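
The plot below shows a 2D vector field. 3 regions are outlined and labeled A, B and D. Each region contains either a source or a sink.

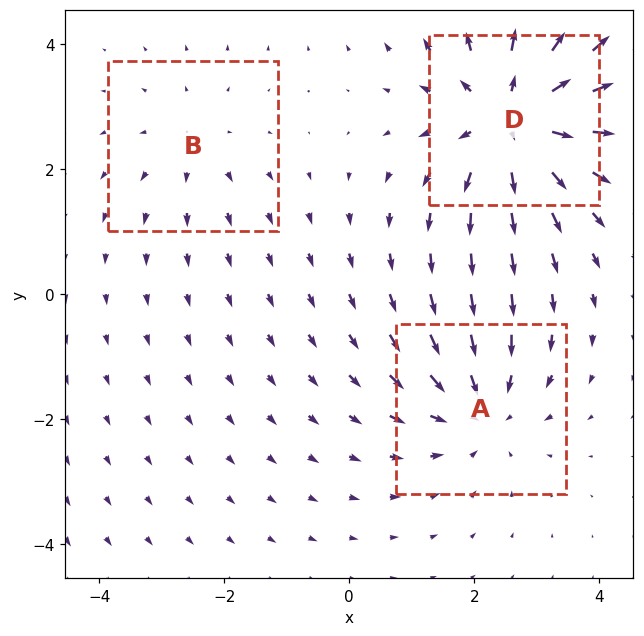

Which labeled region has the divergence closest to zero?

B

Divergence at each region's feature centre — A: about -3, B: about +2, D: about +5. Region B is closest to zero.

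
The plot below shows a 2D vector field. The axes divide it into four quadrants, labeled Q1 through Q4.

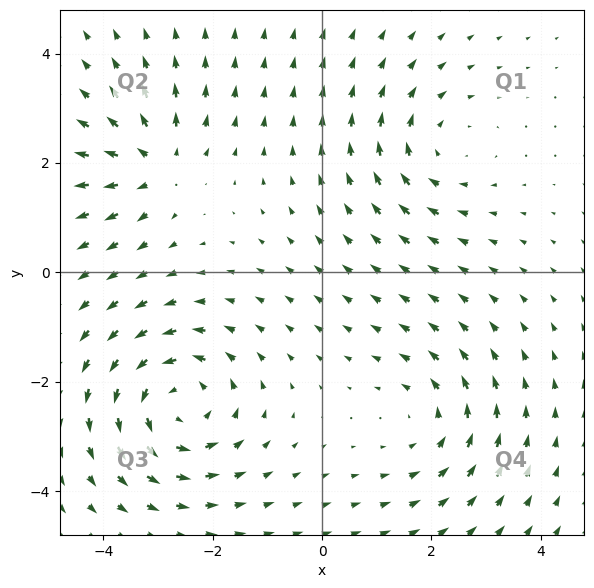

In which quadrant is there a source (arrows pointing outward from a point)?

Q2

The source sits at approximately (-3.0, 2.0), which lies in quadrant Q2. The divergence there is about +4, positive as expected for a source.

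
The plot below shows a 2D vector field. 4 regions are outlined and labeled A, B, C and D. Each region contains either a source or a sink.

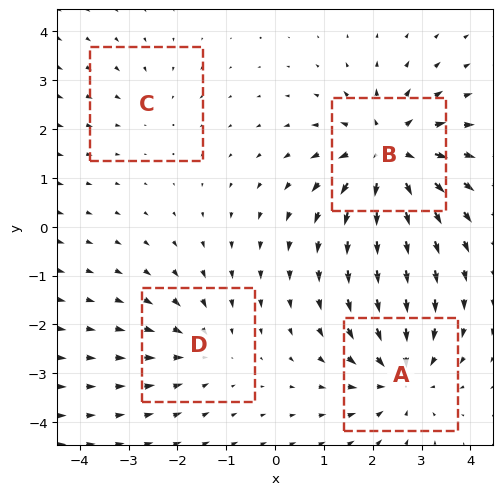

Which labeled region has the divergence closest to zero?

C

Divergence at each region's feature centre — A: about -5, B: about +7, C: about -2, D: about -3. Region C is closest to zero.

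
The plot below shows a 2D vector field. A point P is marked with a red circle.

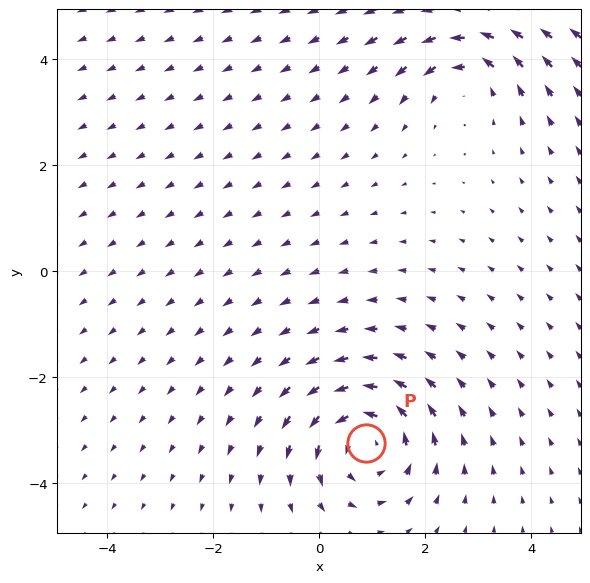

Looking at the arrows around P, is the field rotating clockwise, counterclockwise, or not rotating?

Near P at (0.9, -3.2) the arrows circulate counterclockwise. The curl (z-component) there is about +4; positive curl means counterclockwise rotation.

counterclockwise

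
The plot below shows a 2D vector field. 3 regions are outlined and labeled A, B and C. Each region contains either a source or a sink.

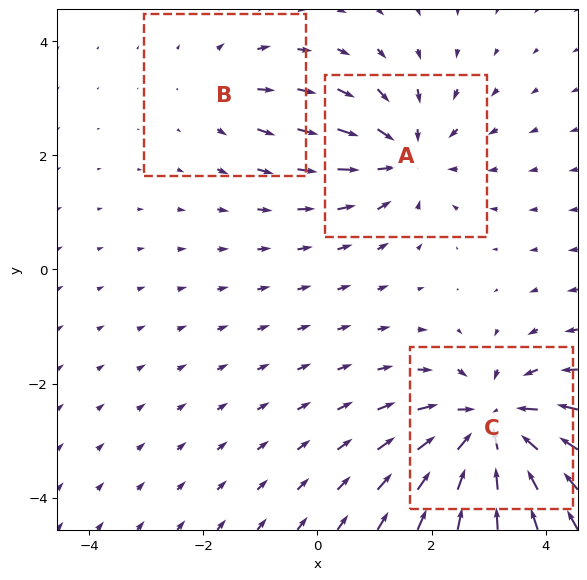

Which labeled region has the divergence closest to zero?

B

Divergence at each region's feature centre — A: about -3, B: about +2, C: about -5. Region B is closest to zero.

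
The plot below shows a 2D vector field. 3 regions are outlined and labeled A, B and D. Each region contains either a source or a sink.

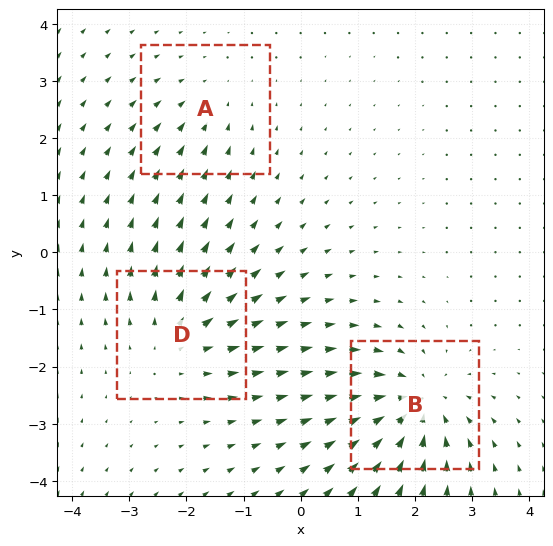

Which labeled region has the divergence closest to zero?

Divergence at each region's feature centre — A: about -2, B: about -5, D: about +3. Region A is closest to zero.

A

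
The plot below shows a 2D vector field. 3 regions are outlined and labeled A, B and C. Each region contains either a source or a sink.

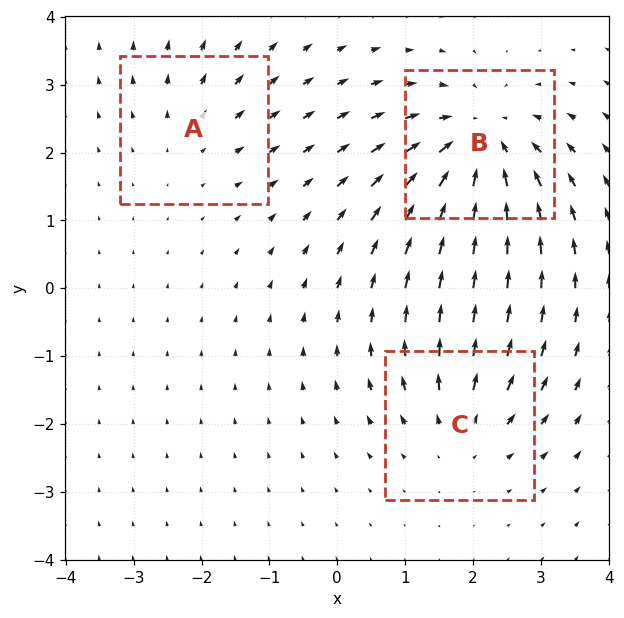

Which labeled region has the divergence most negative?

Divergence at each region's feature centre — A: about +2, B: about -5, C: about +3. Region B is most negative.

B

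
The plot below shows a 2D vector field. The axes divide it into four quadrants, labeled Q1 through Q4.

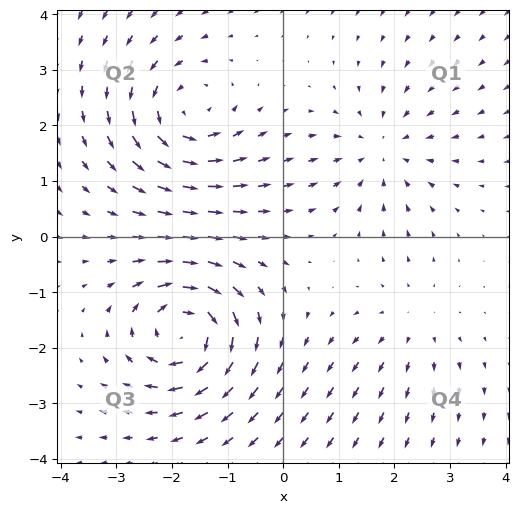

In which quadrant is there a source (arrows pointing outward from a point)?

Q4

The source sits at approximately (2.3, -1.6), which lies in quadrant Q4. The divergence there is about +2, positive as expected for a source.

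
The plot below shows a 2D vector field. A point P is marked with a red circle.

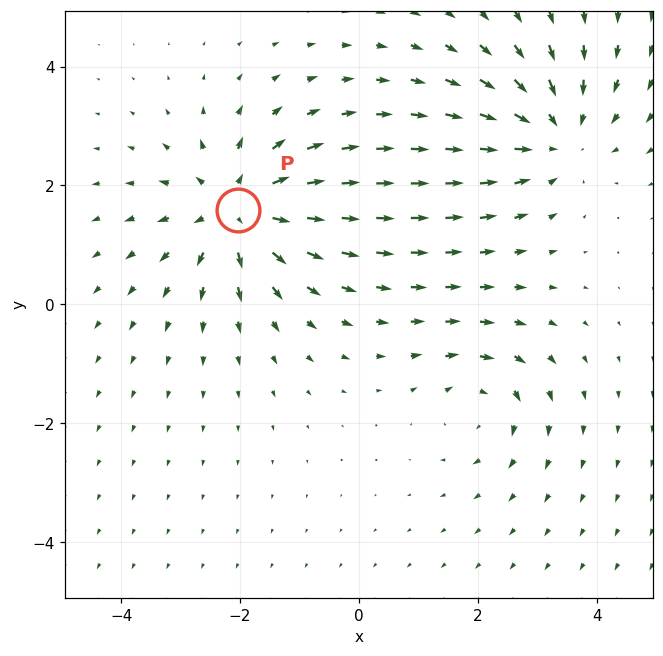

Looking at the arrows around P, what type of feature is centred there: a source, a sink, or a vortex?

At P (-2.0, 1.6) the arrows spread outward. Divergence about +5, curl ≈0 — positive divergence with near-zero curl is a source.

source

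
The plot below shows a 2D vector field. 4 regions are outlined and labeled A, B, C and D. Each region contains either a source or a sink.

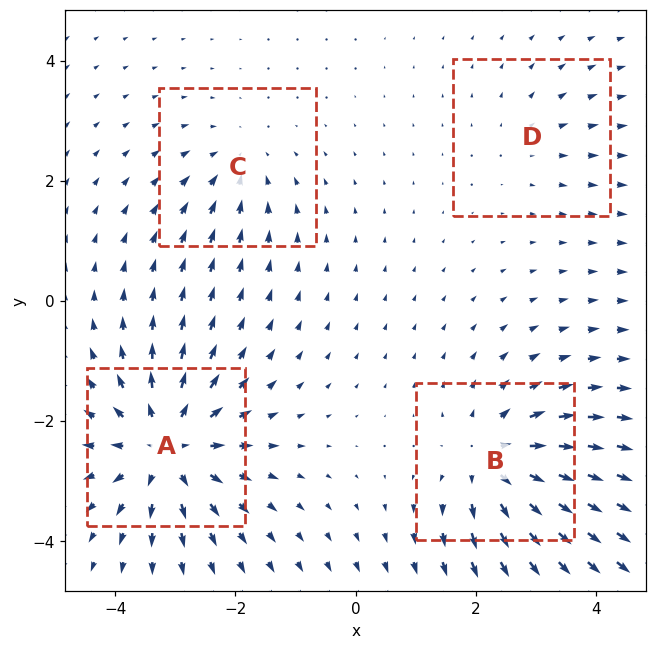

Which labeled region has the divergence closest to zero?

D

Divergence at each region's feature centre — A: about +7, B: about +6, C: about -3, D: about +2. Region D is closest to zero.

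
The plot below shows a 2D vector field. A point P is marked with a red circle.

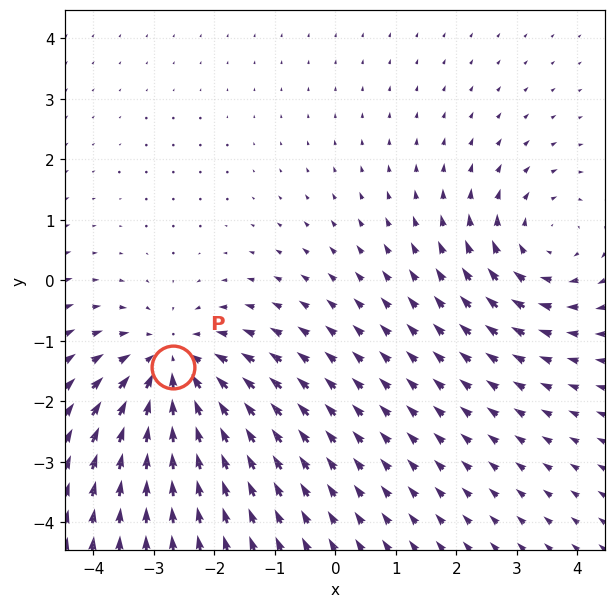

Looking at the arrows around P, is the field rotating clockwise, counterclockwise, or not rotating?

Near P at (-2.7, -1.4) the arrows show no circulation. The curl there is ≈0.

not rotating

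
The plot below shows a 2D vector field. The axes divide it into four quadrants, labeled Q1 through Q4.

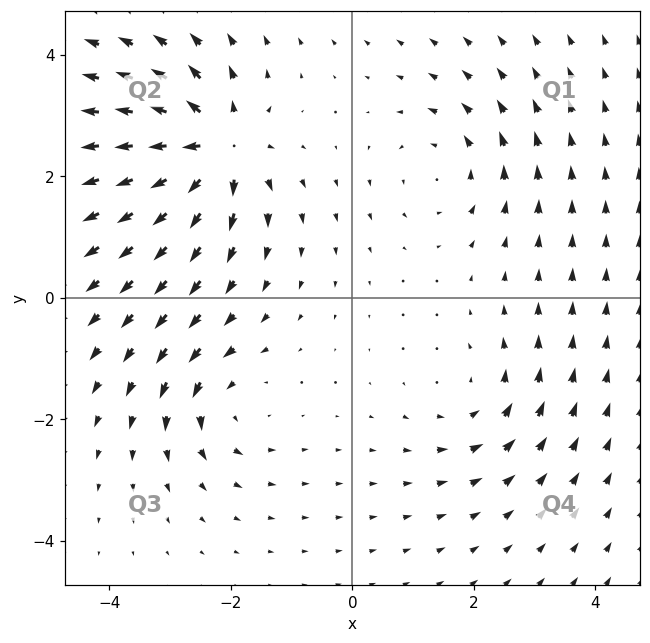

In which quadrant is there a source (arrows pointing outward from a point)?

Q2

The source sits at approximately (-2.3, 2.5), which lies in quadrant Q2. The divergence there is about +7, positive as expected for a source.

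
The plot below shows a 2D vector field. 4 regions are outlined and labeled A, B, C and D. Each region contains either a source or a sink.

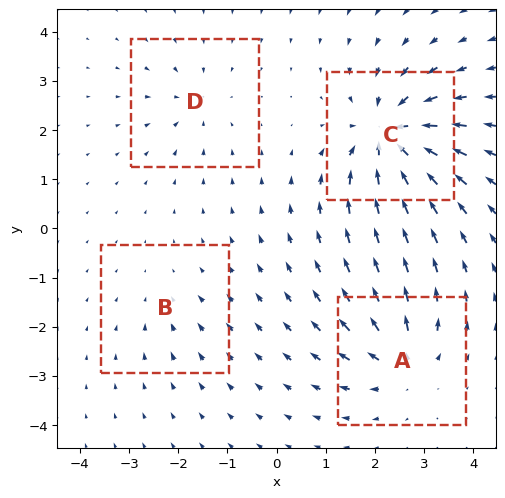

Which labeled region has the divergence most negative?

Divergence at each region's feature centre — A: about +6, B: about -2, C: about -9, D: about -4. Region C is most negative.

C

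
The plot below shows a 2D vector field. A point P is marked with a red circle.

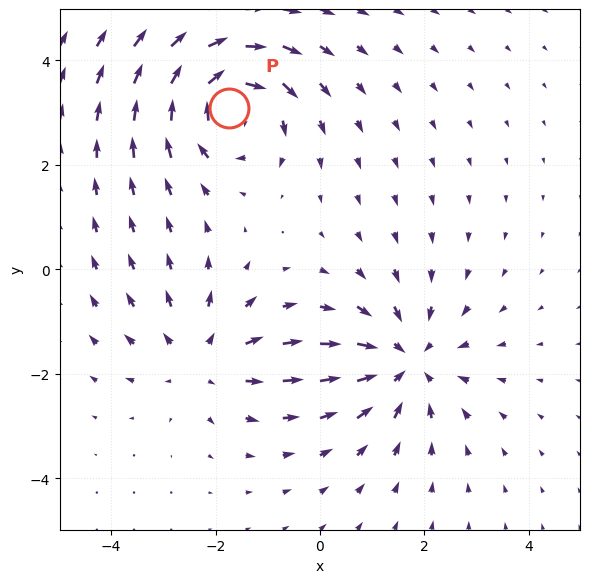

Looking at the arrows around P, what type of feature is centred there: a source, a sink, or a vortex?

At P (-1.7, 3.1) the arrows circulate clockwise. Divergence ≈0, curl about -4 — near-zero divergence with nonzero curl is a vortex.

vortex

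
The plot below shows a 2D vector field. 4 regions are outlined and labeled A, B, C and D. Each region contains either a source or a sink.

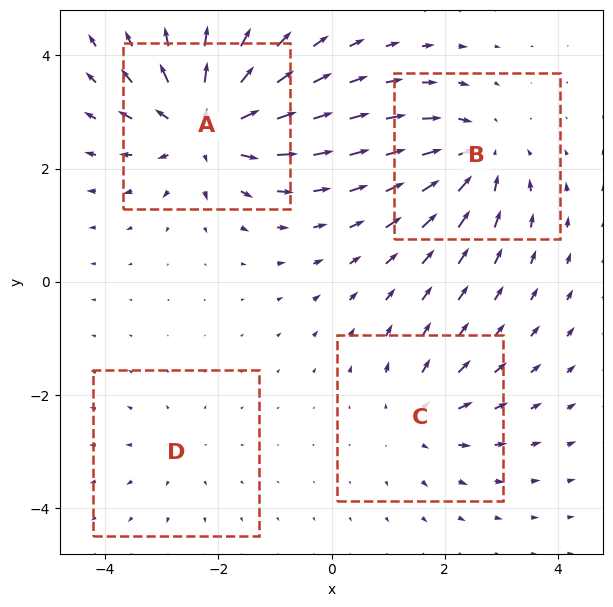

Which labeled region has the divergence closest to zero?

D

Divergence at each region's feature centre — A: about +7, B: about -5, C: about +4, D: about +2. Region D is closest to zero.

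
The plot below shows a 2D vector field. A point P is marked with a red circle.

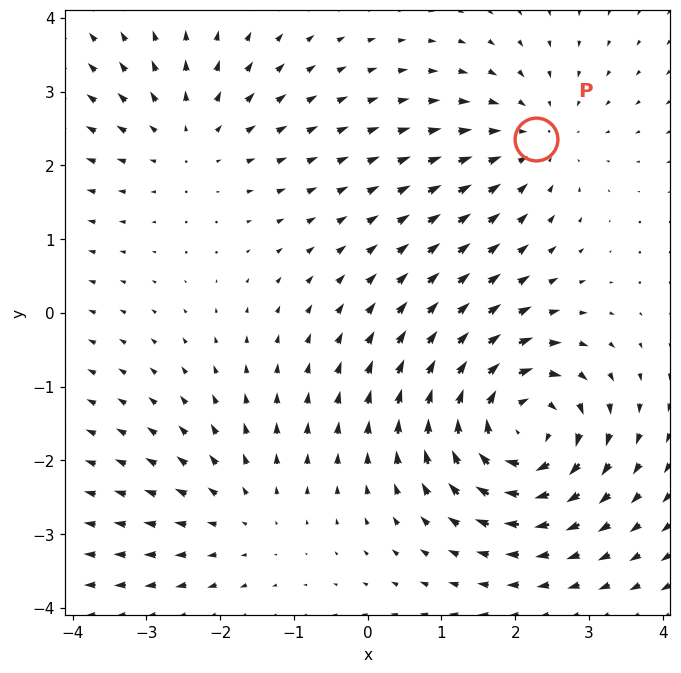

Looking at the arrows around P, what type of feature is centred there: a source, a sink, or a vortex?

At P (2.3, 2.4) the arrows converge inward. Divergence about -3, curl ≈0 — negative divergence with near-zero curl is a sink.

sink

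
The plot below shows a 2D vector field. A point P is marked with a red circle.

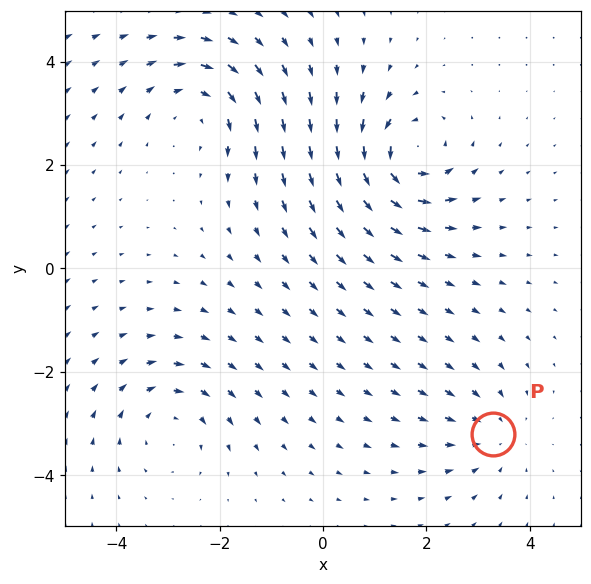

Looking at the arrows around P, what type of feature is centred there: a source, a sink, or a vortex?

At P (3.3, -3.2) the arrows converge inward. Divergence about -3, curl ≈0 — negative divergence with near-zero curl is a sink.

sink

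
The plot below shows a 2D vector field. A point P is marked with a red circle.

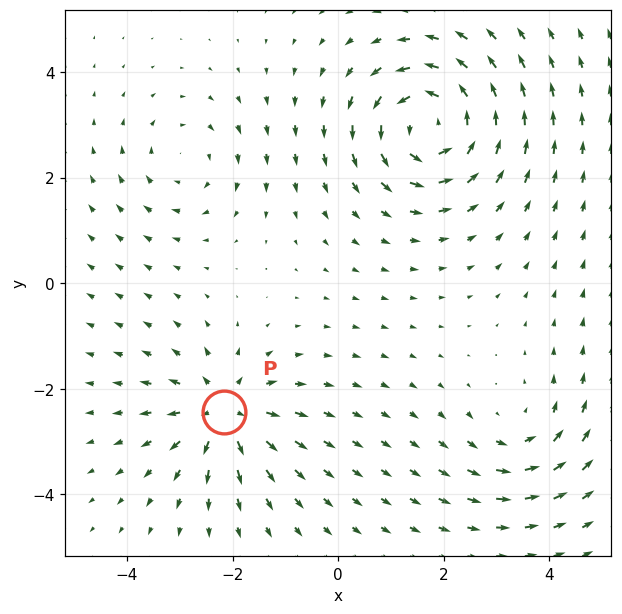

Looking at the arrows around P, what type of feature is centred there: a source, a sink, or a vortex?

source

At P (-2.2, -2.4) the arrows spread outward. Divergence about +4, curl ≈0 — positive divergence with near-zero curl is a source.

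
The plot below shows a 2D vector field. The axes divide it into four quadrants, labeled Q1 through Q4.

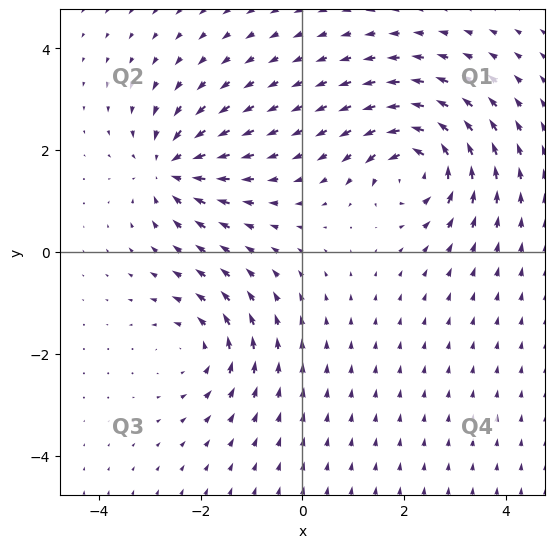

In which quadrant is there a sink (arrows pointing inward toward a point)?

The sink sits at approximately (-2.6, 1.7), which lies in quadrant Q2. The divergence there is about -5, negative as expected for a sink.

Q2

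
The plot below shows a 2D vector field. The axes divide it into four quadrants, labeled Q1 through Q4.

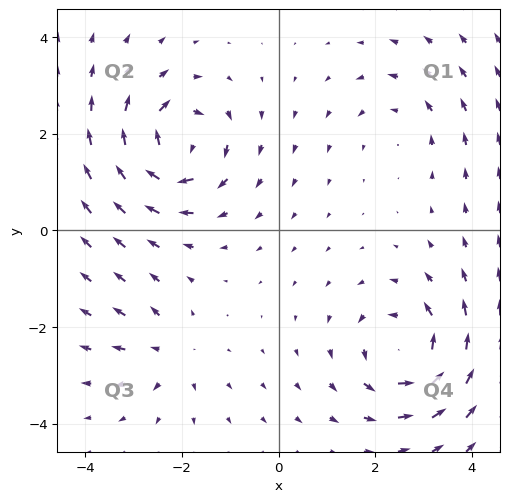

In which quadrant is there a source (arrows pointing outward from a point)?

Q3

The source sits at approximately (-2.3, -2.6), which lies in quadrant Q3. The divergence there is about +4, positive as expected for a source.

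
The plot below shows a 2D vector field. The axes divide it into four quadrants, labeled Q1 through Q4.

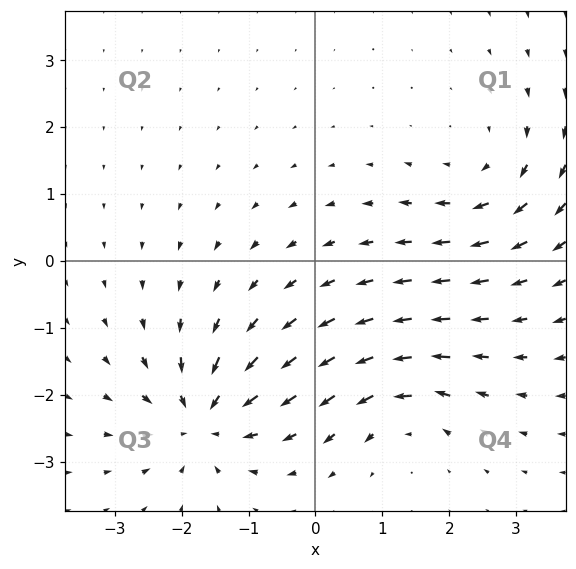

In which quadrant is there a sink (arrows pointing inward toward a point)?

Q3

The sink sits at approximately (-1.7, -2.4), which lies in quadrant Q3. The divergence there is about -6, negative as expected for a sink.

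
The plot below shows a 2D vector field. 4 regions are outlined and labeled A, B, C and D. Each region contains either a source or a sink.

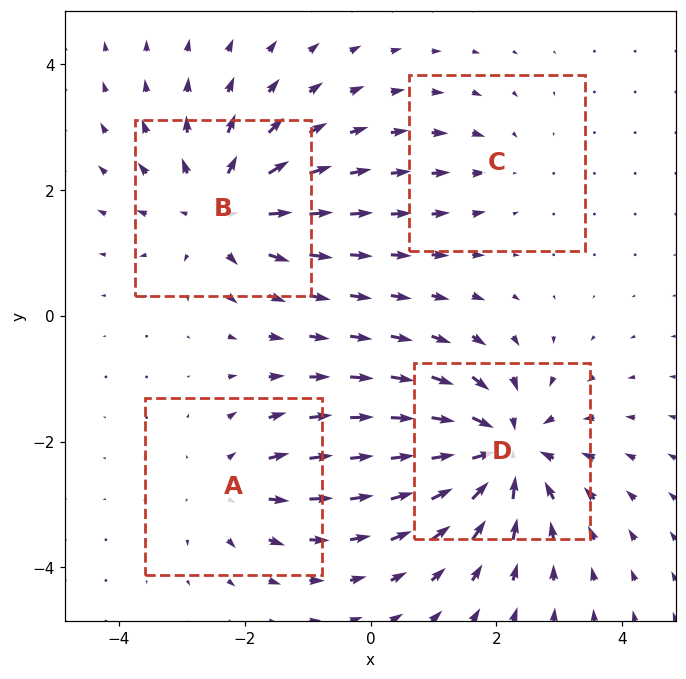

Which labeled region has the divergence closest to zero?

C

Divergence at each region's feature centre — A: about +3, B: about +5, C: about -2, D: about -7. Region C is closest to zero.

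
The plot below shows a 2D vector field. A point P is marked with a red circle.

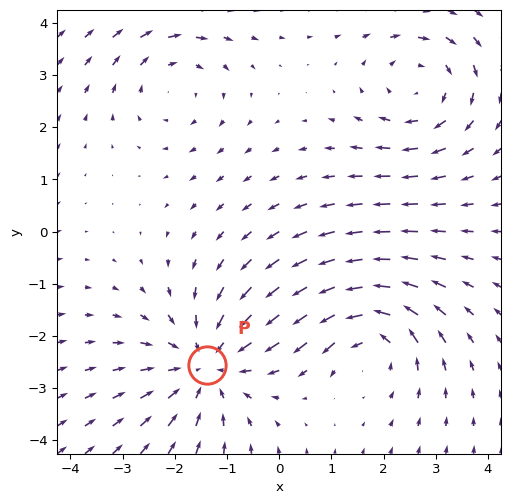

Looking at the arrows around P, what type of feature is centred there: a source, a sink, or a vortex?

At P (-1.4, -2.5) the arrows converge inward. Divergence about -3, curl ≈0 — negative divergence with near-zero curl is a sink.

sink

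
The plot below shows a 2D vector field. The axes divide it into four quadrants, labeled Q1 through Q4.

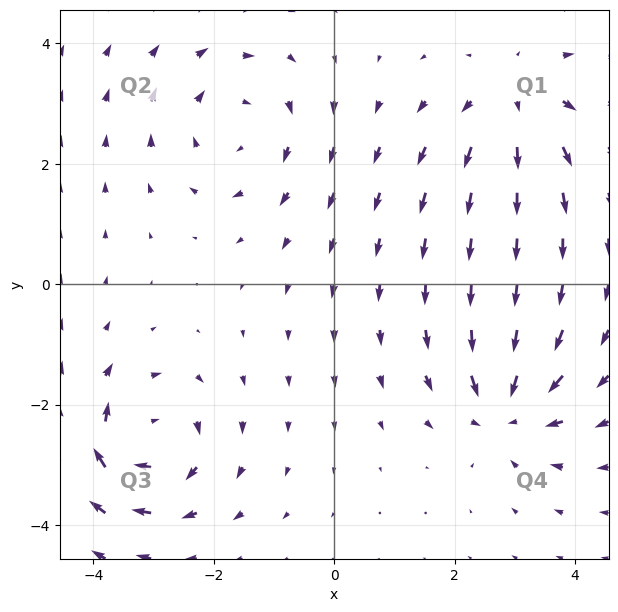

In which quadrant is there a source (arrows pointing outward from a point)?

The source sits at approximately (3.0, 3.1), which lies in quadrant Q1. The divergence there is about +4, positive as expected for a source.

Q1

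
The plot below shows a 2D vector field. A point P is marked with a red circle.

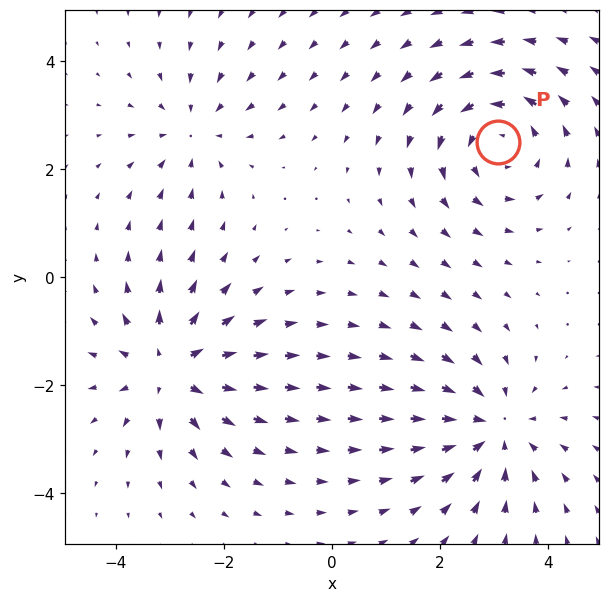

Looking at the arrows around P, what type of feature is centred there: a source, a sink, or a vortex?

At P (3.1, 2.5) the arrows circulate counterclockwise. Divergence ≈0, curl about +4 — near-zero divergence with nonzero curl is a vortex.

vortex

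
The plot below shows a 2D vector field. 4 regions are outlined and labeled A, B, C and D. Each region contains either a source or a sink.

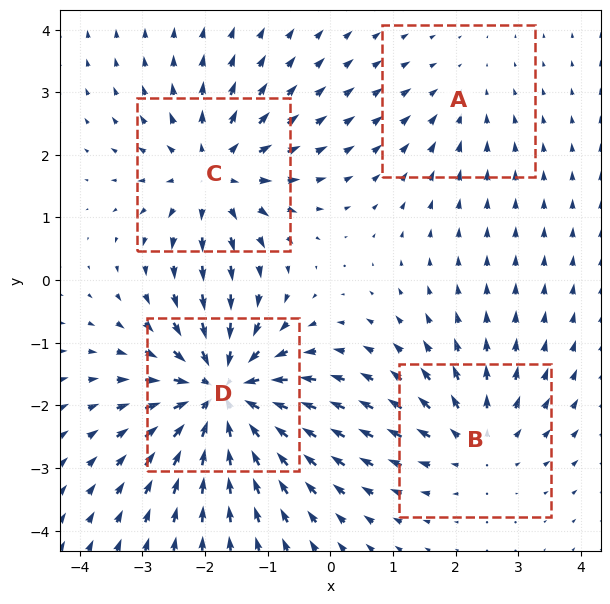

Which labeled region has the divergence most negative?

D

Divergence at each region's feature centre — A: about -2, B: about +4, C: about +5, D: about -7. Region D is most negative.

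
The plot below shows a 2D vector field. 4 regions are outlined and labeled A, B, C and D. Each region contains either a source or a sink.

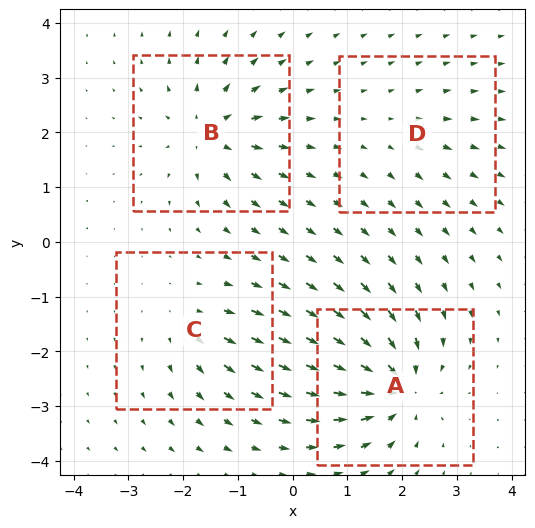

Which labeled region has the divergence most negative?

Divergence at each region's feature centre — A: about -9, B: about +7, C: about +4, D: about +3. Region A is most negative.

A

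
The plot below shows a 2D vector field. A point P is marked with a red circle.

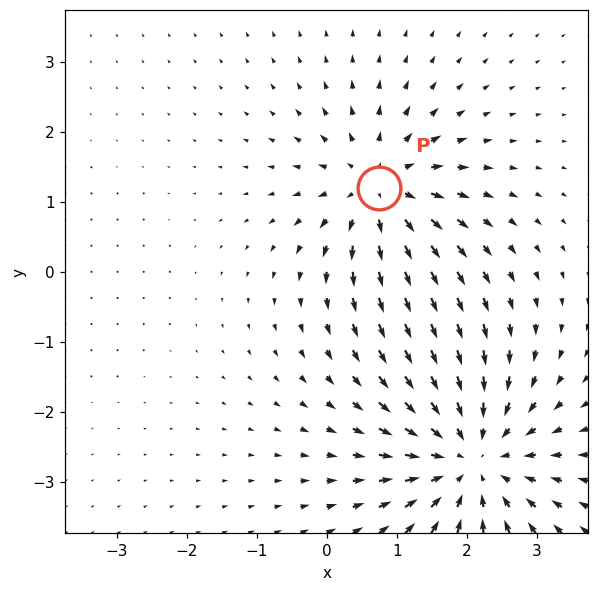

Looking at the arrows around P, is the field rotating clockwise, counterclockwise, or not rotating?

not rotating

Near P at (0.7, 1.2) the arrows show no circulation. The curl there is ≈0.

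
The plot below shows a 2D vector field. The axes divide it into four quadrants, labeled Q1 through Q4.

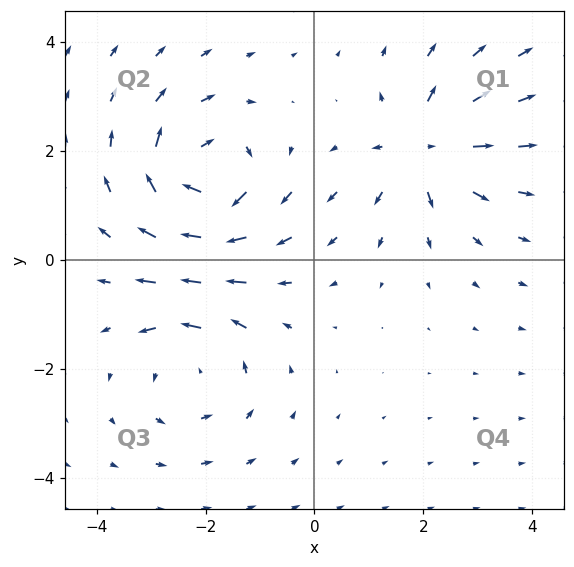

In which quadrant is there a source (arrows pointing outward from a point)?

Q1

The source sits at approximately (2.0, 2.1), which lies in quadrant Q1. The divergence there is about +4, positive as expected for a source.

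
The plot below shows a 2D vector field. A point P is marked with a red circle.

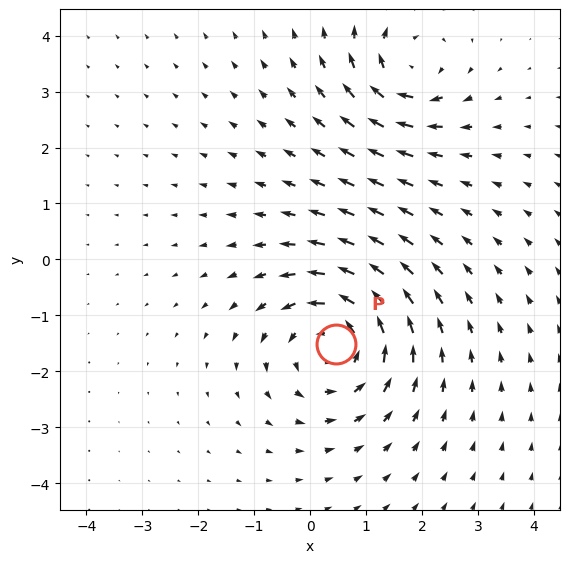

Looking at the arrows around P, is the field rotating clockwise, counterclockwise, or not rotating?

Near P at (0.5, -1.5) the arrows circulate counterclockwise. The curl (z-component) there is about +4; positive curl means counterclockwise rotation.

counterclockwise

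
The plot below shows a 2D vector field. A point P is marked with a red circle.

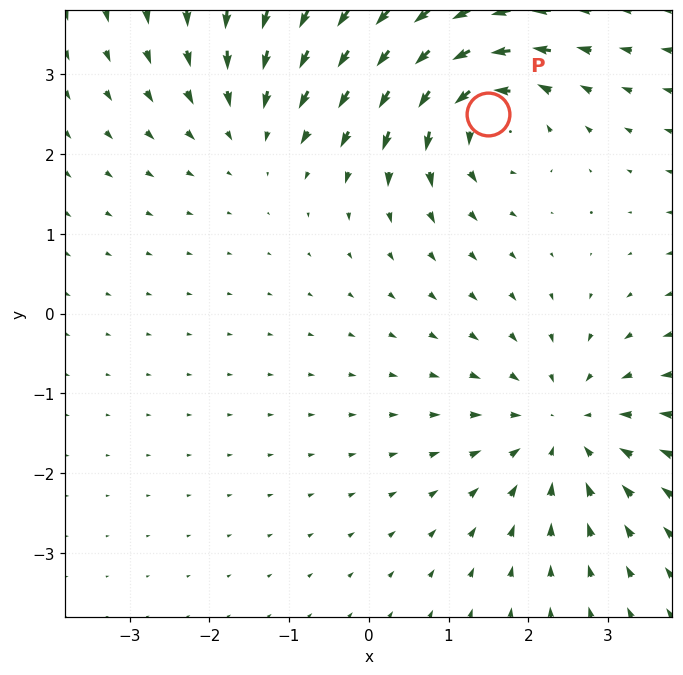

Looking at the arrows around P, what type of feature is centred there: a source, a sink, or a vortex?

At P (1.5, 2.5) the arrows circulate counterclockwise. Divergence ≈0, curl about +6 — near-zero divergence with nonzero curl is a vortex.

vortex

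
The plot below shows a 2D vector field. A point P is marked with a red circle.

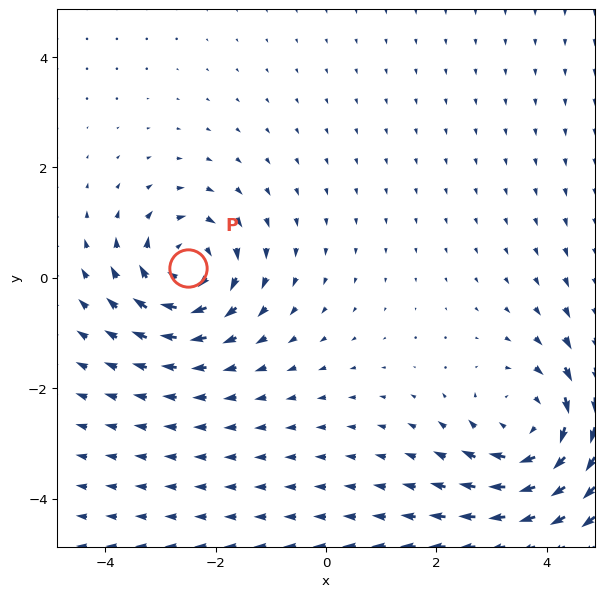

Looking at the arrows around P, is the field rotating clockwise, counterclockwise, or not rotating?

Near P at (-2.5, 0.2) the arrows circulate clockwise. The curl (z-component) there is about -4; negative curl means clockwise rotation.

clockwise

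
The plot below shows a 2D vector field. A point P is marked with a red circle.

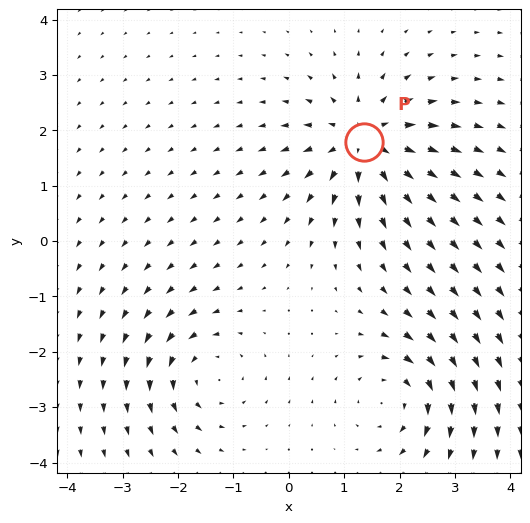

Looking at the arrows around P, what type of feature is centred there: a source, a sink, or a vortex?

source

At P (1.4, 1.8) the arrows spread outward. Divergence about +6, curl ≈0 — positive divergence with near-zero curl is a source.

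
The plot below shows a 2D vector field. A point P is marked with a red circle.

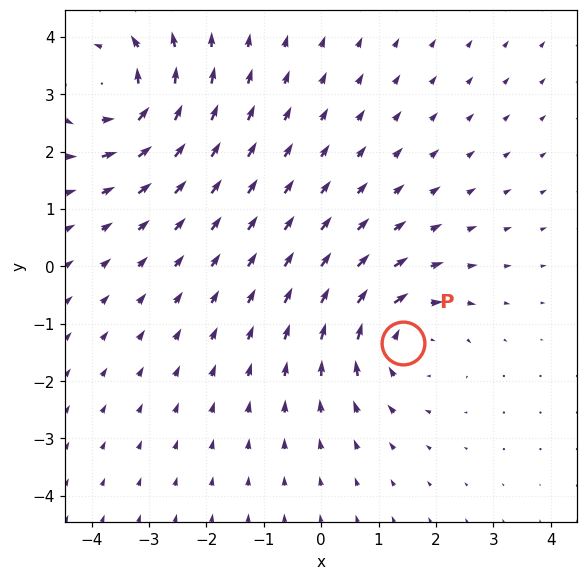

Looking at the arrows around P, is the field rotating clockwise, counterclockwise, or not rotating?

clockwise

Near P at (1.4, -1.3) the arrows circulate clockwise. The curl (z-component) there is about -4; negative curl means clockwise rotation.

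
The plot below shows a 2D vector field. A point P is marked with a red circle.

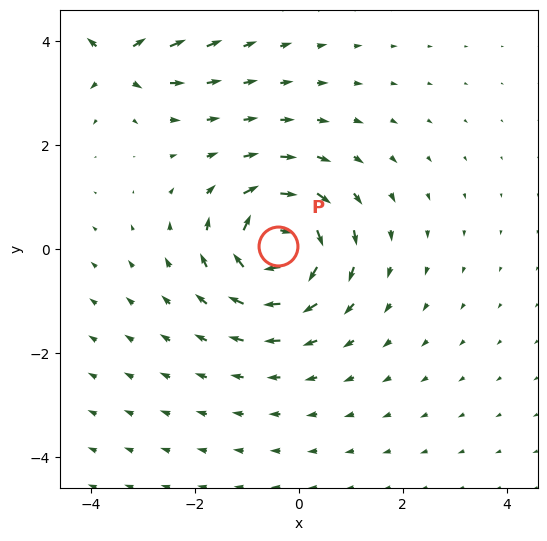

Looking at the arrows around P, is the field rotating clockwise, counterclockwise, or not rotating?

clockwise

Near P at (-0.4, 0.1) the arrows circulate clockwise. The curl (z-component) there is about -5; negative curl means clockwise rotation.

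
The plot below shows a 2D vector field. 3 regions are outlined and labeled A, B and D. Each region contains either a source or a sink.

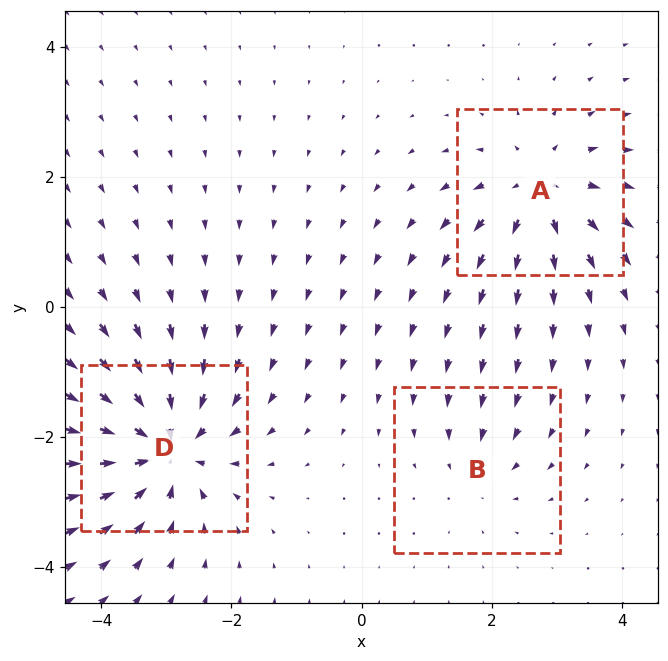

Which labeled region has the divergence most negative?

D

Divergence at each region's feature centre — A: about +4, B: about -2, D: about -6. Region D is most negative.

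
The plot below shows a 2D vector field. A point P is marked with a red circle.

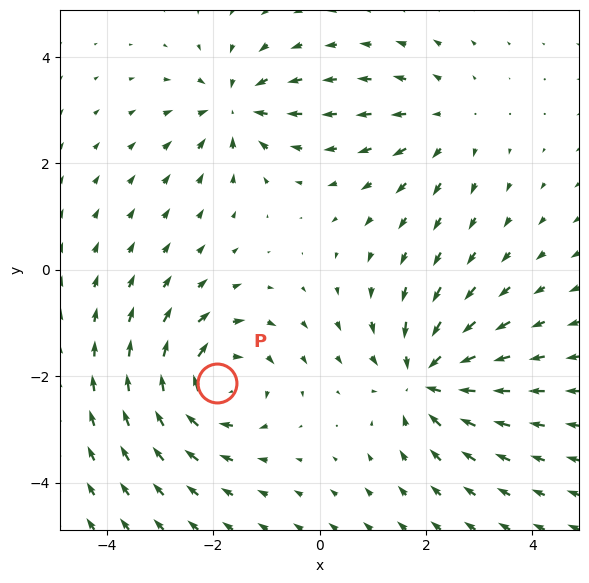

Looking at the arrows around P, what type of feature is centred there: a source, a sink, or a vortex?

vortex

At P (-1.9, -2.1) the arrows circulate clockwise. Divergence ≈0, curl about -5 — near-zero divergence with nonzero curl is a vortex.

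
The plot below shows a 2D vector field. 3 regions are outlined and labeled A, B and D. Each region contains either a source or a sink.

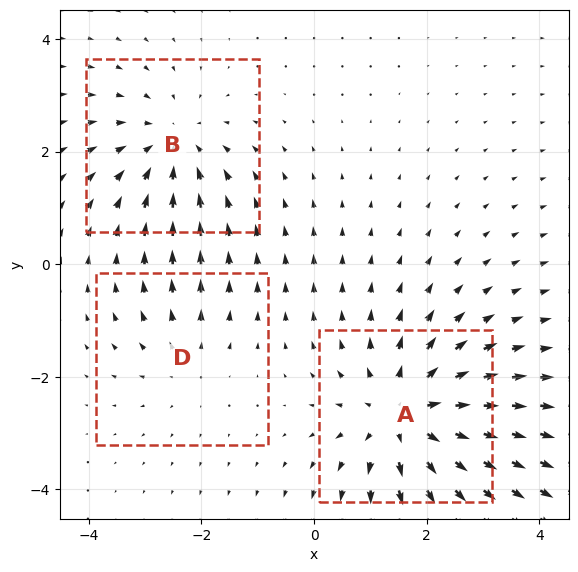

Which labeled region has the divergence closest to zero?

Divergence at each region's feature centre — A: about +4, B: about -3, D: about +2. Region D is closest to zero.

D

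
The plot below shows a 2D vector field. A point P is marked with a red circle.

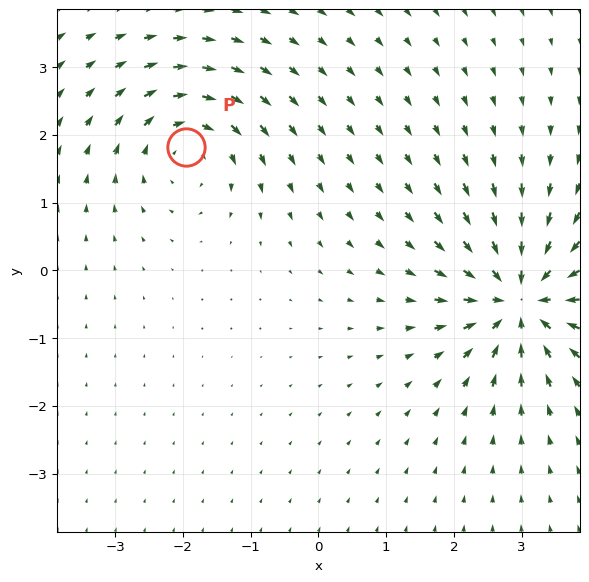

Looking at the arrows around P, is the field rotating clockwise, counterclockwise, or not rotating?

clockwise

Near P at (-2.0, 1.8) the arrows circulate clockwise. The curl (z-component) there is about -4; negative curl means clockwise rotation.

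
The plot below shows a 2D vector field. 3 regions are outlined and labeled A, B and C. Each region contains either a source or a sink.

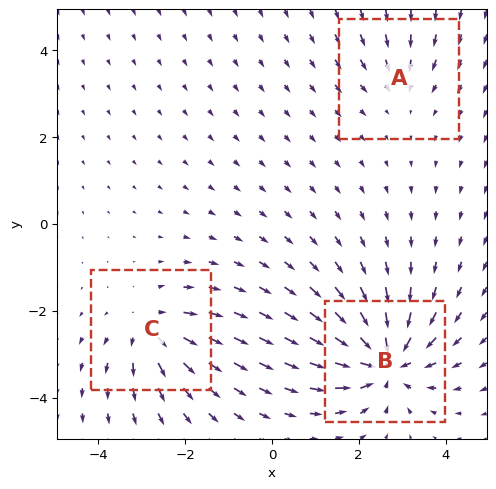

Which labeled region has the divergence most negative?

Divergence at each region's feature centre — A: about -2, B: about -6, C: about +4. Region B is most negative.

B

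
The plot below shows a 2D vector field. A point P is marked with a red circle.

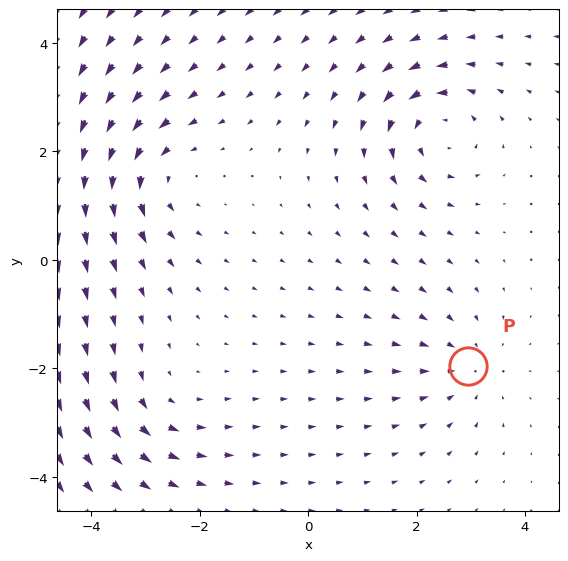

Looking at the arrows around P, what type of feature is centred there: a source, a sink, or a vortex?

At P (2.9, -2.0) the arrows converge inward. Divergence about -3, curl ≈0 — negative divergence with near-zero curl is a sink.

sink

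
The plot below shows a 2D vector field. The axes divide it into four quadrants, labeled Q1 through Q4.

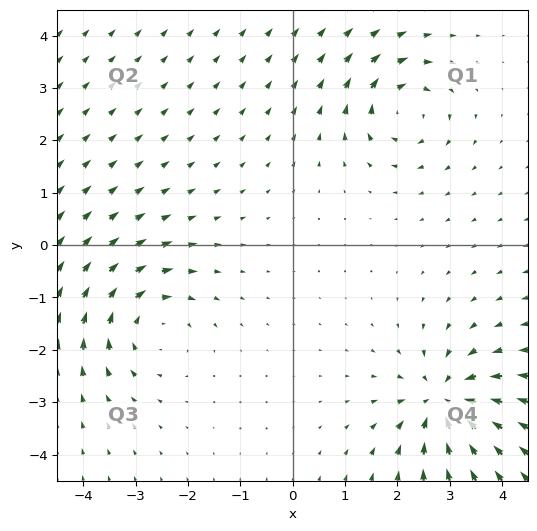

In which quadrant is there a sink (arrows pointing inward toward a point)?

Q4

The sink sits at approximately (2.9, -3.0), which lies in quadrant Q4. The divergence there is about -6, negative as expected for a sink.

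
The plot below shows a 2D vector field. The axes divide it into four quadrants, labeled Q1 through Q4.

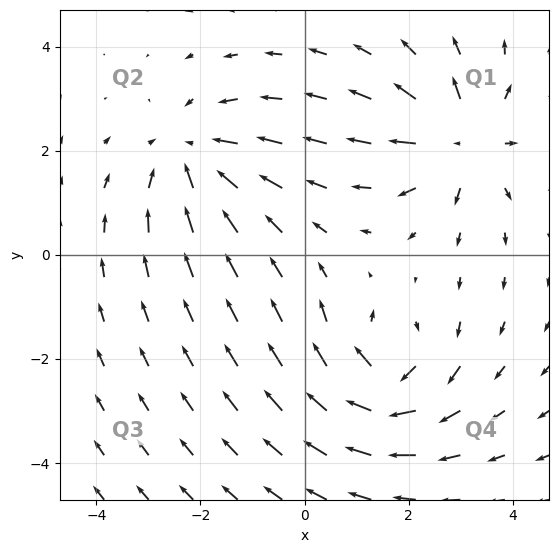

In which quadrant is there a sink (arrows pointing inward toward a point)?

The sink sits at approximately (-2.1, 1.9), which lies in quadrant Q2. The divergence there is about -3, negative as expected for a sink.

Q2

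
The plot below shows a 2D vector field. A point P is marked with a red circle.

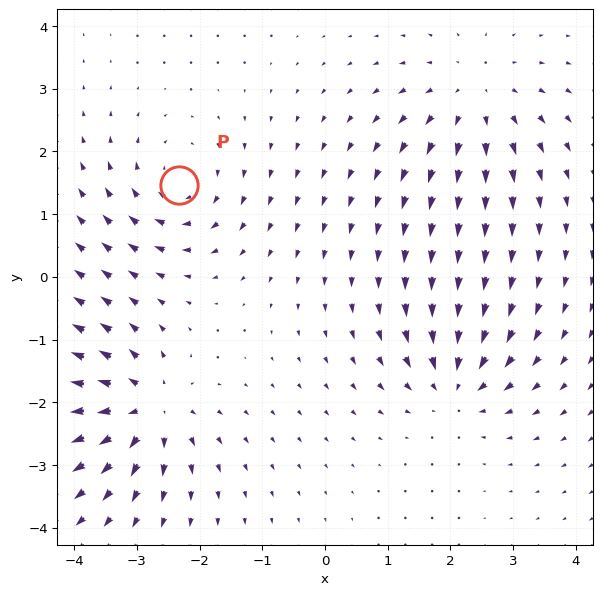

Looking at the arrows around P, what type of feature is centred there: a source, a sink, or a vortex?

vortex

At P (-2.3, 1.5) the arrows circulate clockwise. Divergence ≈0, curl about -5 — near-zero divergence with nonzero curl is a vortex.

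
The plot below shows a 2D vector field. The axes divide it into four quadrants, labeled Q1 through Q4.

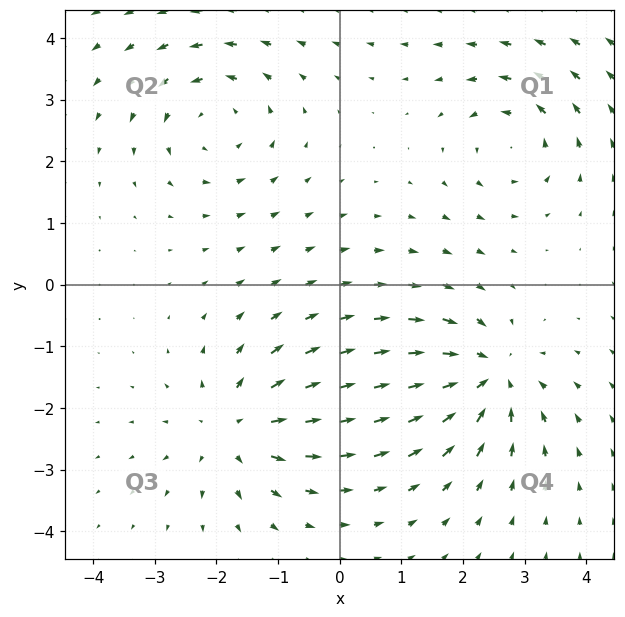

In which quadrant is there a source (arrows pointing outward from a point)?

Q3

The source sits at approximately (-1.7, -2.3), which lies in quadrant Q3. The divergence there is about +5, positive as expected for a source.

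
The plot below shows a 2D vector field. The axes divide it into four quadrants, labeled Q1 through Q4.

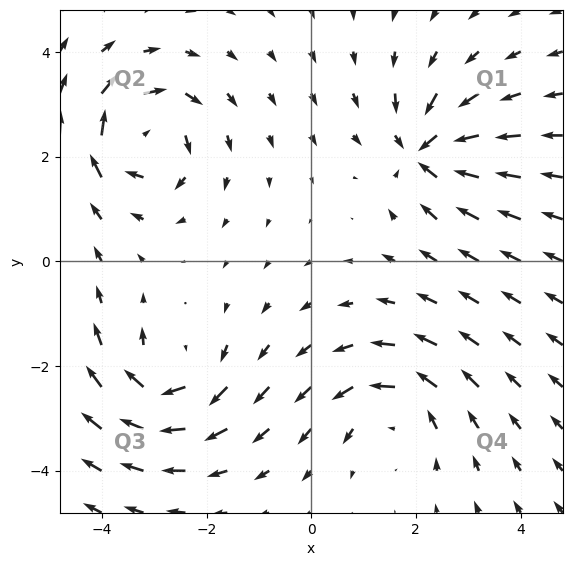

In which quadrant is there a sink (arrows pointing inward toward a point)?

The sink sits at approximately (2.2, 2.1), which lies in quadrant Q1. The divergence there is about -6, negative as expected for a sink.

Q1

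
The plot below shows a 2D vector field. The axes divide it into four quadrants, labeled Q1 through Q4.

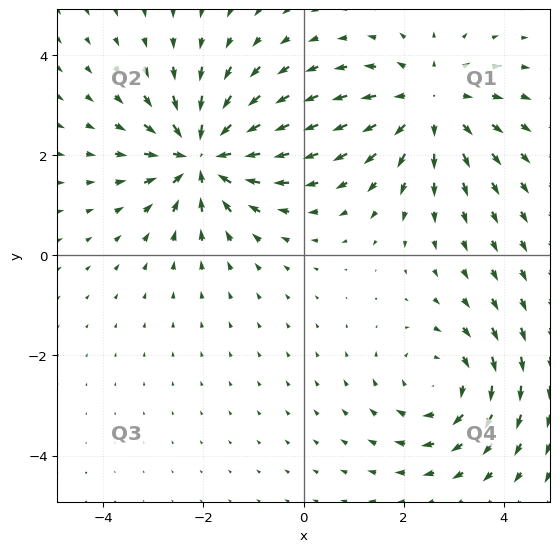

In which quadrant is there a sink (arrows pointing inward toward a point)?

Q2

The sink sits at approximately (-2.0, 2.0), which lies in quadrant Q2. The divergence there is about -5, negative as expected for a sink.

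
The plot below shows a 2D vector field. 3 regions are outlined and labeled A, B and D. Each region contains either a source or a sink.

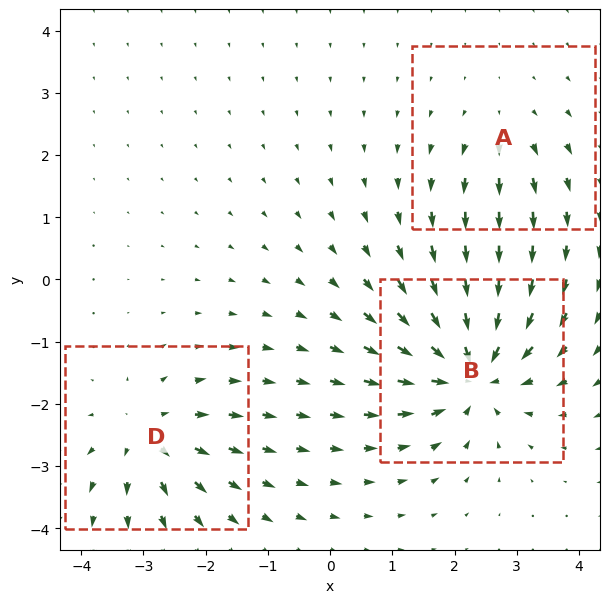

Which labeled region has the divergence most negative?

Divergence at each region's feature centre — A: about +2, B: about -6, D: about +4. Region B is most negative.

B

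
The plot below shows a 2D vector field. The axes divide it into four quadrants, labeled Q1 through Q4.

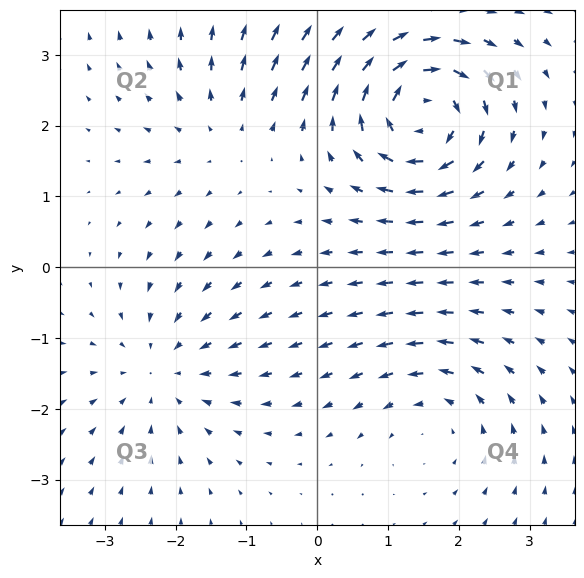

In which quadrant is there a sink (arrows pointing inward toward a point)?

The sink sits at approximately (-2.2, -1.4), which lies in quadrant Q3. The divergence there is about -3, negative as expected for a sink.

Q3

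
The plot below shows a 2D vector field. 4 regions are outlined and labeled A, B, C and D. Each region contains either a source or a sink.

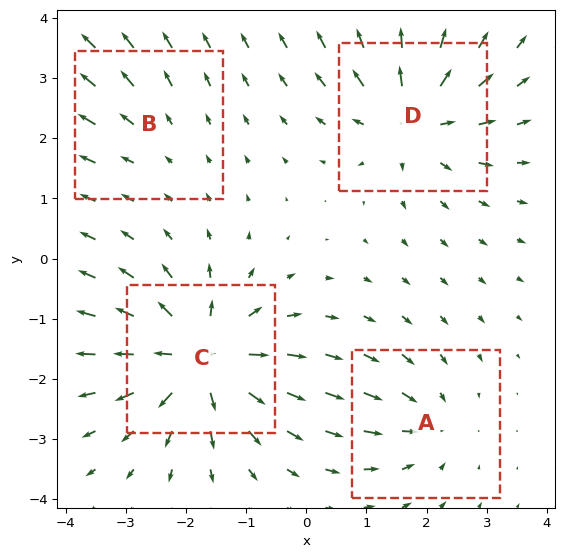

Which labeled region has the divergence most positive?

C

Divergence at each region's feature centre — A: about -4, B: about +2, C: about +8, D: about +6. Region C is most positive.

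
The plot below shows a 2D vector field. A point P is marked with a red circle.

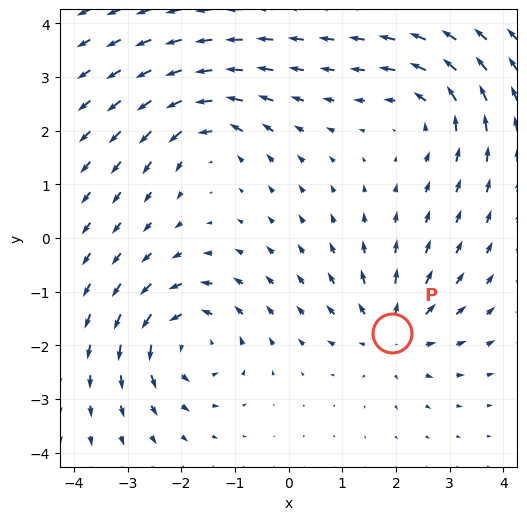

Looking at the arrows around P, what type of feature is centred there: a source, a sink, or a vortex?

At P (1.9, -1.8) the arrows spread outward. Divergence about +5, curl ≈0 — positive divergence with near-zero curl is a source.

source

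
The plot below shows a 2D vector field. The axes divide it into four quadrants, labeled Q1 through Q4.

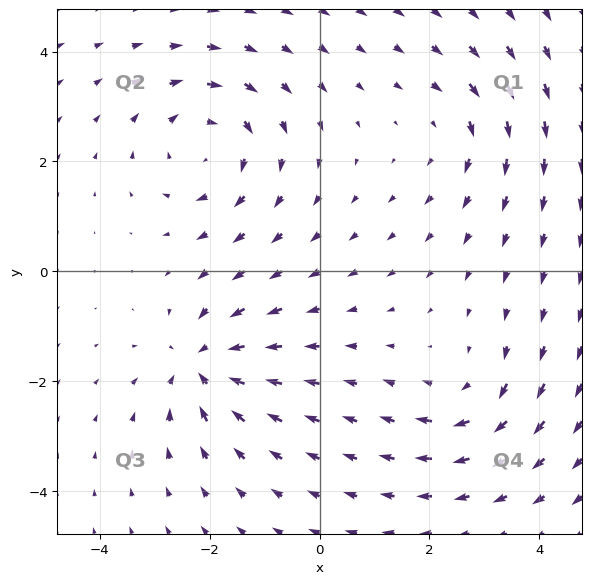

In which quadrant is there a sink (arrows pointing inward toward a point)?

Q3

The sink sits at approximately (-2.1, -1.7), which lies in quadrant Q3. The divergence there is about -5, negative as expected for a sink.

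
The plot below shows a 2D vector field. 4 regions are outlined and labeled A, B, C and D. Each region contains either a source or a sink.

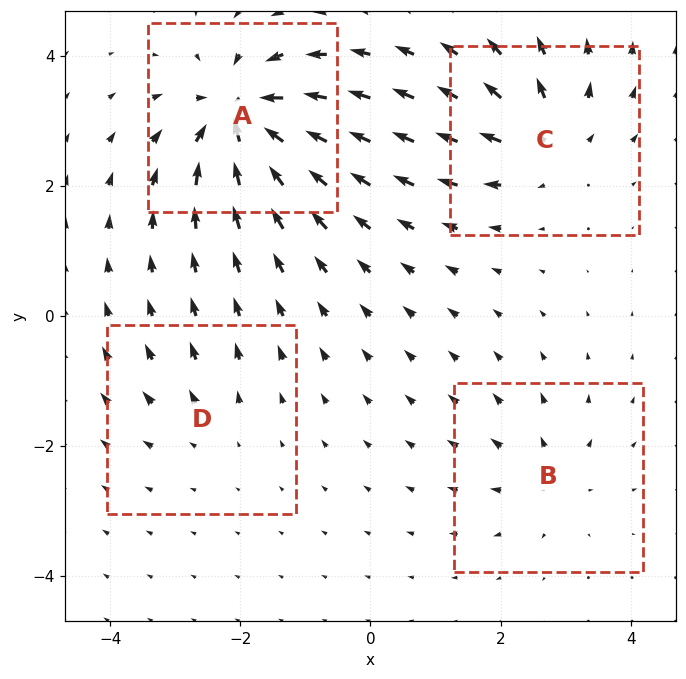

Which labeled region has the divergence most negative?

Divergence at each region's feature centre — A: about -9, B: about +4, C: about +6, D: about +3. Region A is most negative.

A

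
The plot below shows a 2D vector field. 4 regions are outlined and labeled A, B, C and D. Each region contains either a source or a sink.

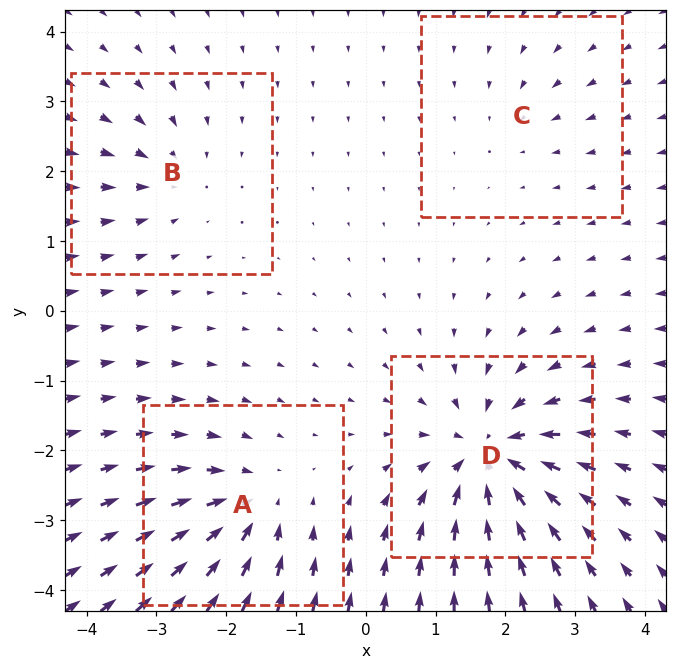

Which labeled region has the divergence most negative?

D

Divergence at each region's feature centre — A: about -6, B: about -4, C: about -2, D: about -9. Region D is most negative.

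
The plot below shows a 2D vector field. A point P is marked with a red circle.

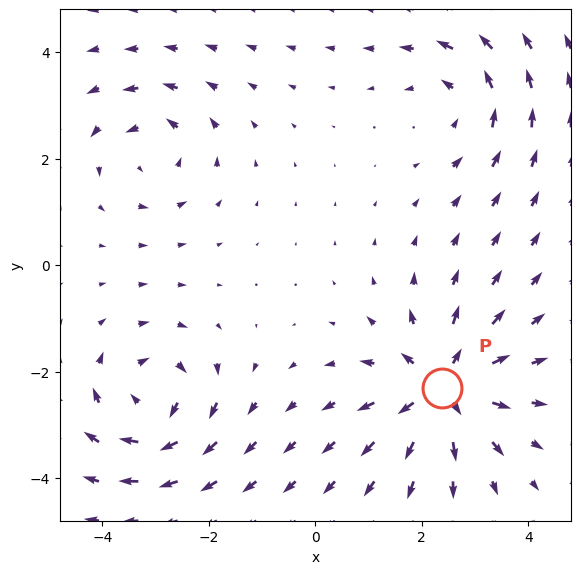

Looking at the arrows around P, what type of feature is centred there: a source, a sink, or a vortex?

source

At P (2.4, -2.3) the arrows spread outward. Divergence about +6, curl ≈0 — positive divergence with near-zero curl is a source.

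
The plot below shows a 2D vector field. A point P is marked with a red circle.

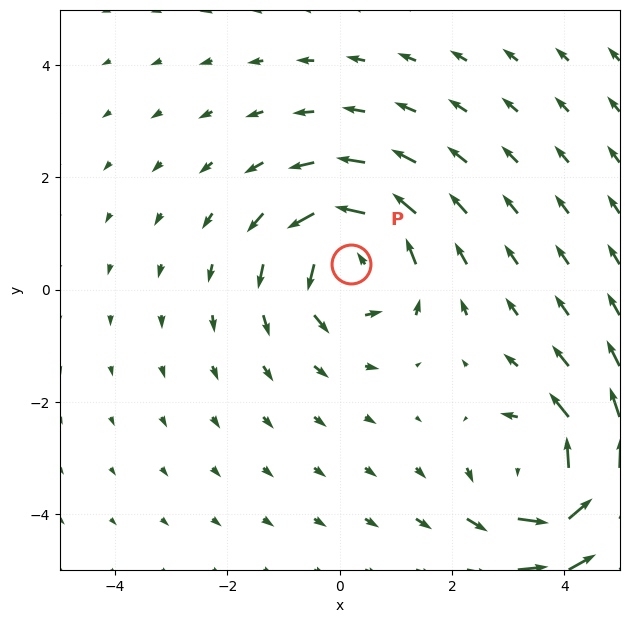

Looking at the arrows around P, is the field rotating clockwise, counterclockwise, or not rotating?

counterclockwise

Near P at (0.2, 0.5) the arrows circulate counterclockwise. The curl (z-component) there is about +5; positive curl means counterclockwise rotation.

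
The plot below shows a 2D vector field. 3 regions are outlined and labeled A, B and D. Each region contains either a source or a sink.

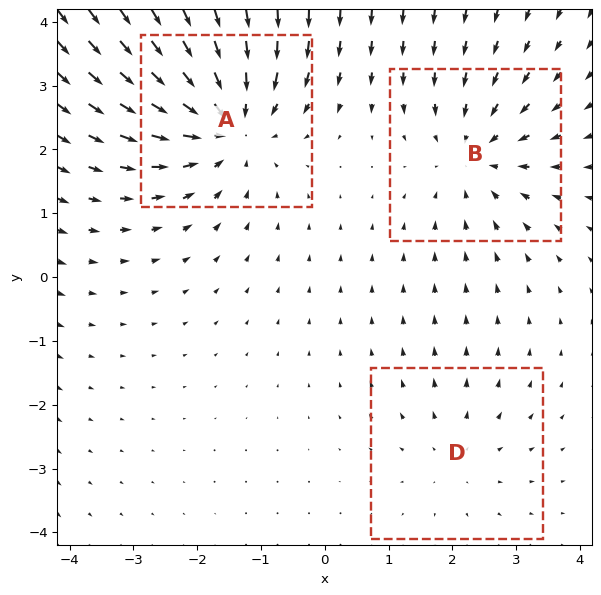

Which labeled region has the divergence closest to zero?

Divergence at each region's feature centre — A: about -5, B: about -3, D: about +2. Region D is closest to zero.

D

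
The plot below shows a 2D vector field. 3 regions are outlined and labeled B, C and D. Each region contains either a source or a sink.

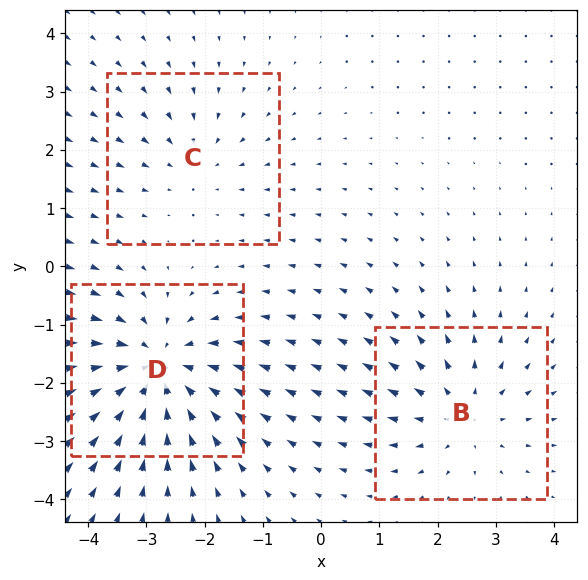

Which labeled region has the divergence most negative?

D

Divergence at each region's feature centre — B: about +3, C: about -2, D: about -5. Region D is most negative.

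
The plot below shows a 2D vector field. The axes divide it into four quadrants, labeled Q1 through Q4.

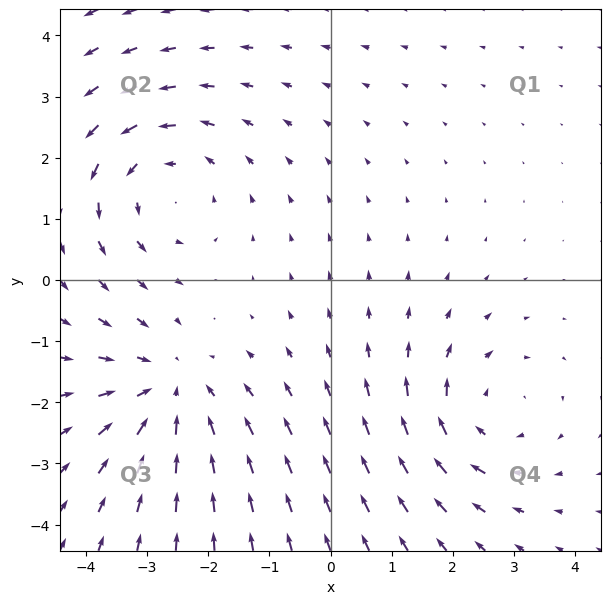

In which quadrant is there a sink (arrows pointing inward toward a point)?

Q3

The sink sits at approximately (-2.6, -1.8), which lies in quadrant Q3. The divergence there is about -3, negative as expected for a sink.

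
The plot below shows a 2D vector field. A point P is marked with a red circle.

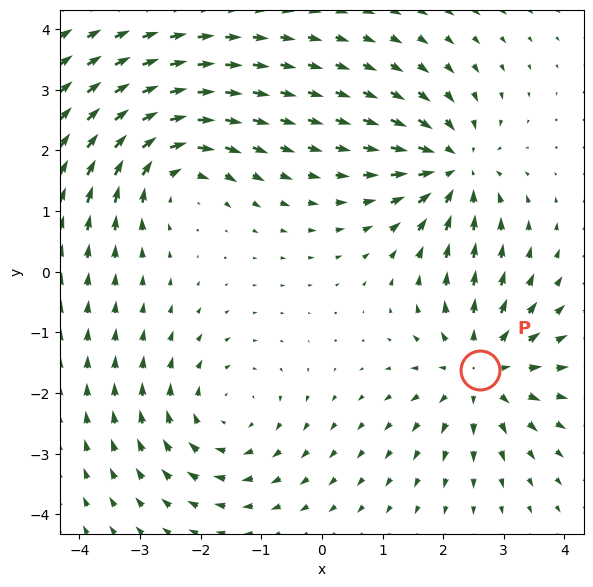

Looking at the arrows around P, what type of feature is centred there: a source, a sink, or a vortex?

source

At P (2.6, -1.6) the arrows spread outward. Divergence about +4, curl ≈0 — positive divergence with near-zero curl is a source.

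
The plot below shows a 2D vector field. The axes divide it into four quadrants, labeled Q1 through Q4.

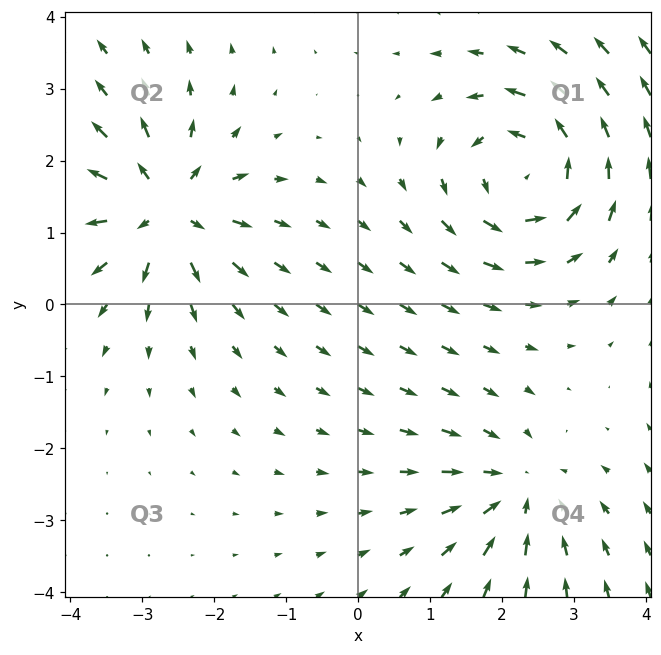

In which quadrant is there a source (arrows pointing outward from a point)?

The source sits at approximately (-2.7, 1.3), which lies in quadrant Q2. The divergence there is about +5, positive as expected for a source.

Q2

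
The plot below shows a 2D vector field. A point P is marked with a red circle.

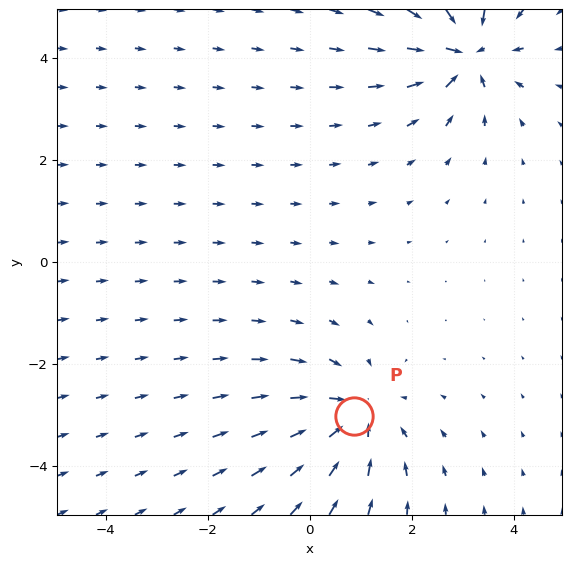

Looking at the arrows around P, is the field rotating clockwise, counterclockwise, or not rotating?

not rotating

Near P at (0.9, -3.0) the arrows show no circulation. The curl there is ≈0.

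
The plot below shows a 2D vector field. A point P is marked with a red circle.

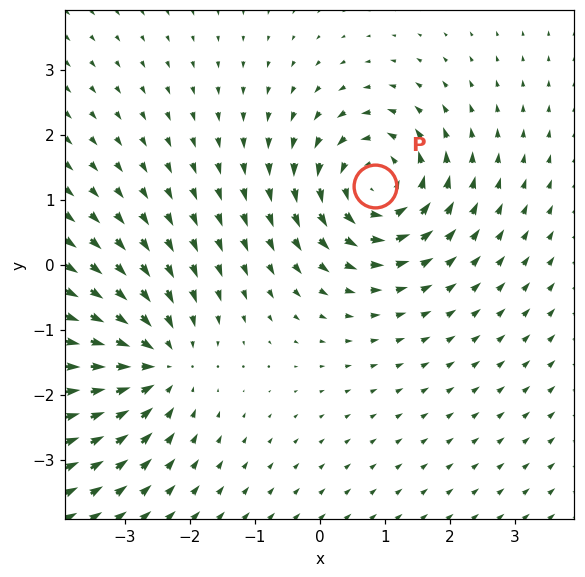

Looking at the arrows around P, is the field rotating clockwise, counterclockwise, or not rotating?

Near P at (0.9, 1.2) the arrows circulate counterclockwise. The curl (z-component) there is about +5; positive curl means counterclockwise rotation.

counterclockwise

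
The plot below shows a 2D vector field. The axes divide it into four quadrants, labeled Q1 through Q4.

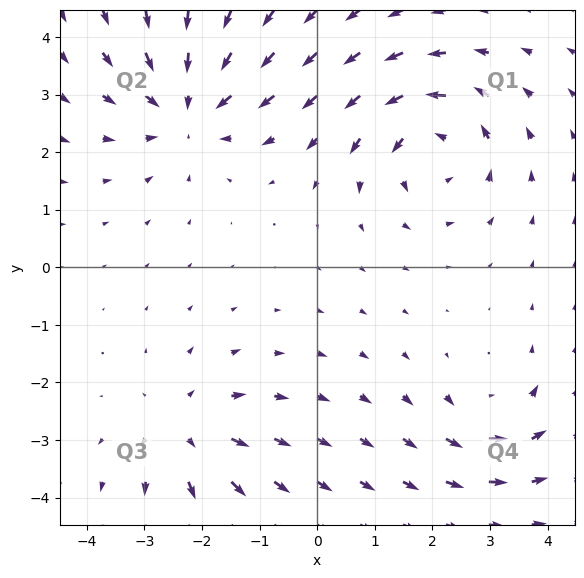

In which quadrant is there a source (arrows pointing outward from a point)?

The source sits at approximately (-2.3, -2.8), which lies in quadrant Q3. The divergence there is about +4, positive as expected for a source.

Q3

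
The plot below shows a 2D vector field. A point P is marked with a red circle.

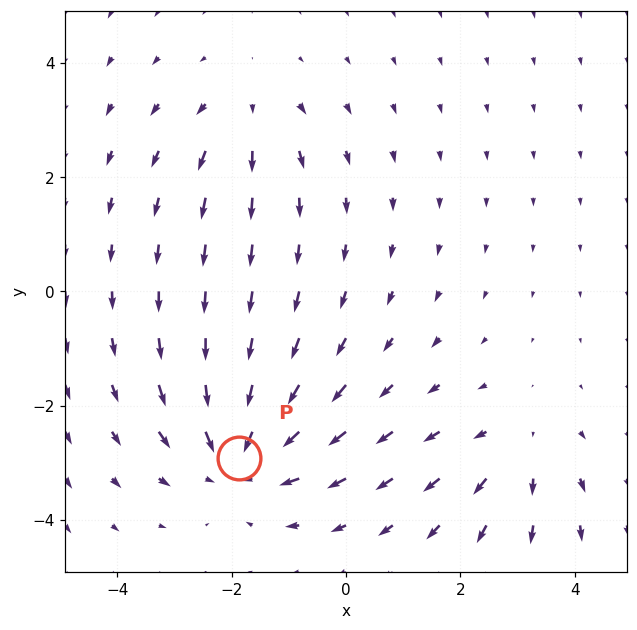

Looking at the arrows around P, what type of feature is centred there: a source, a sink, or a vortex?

sink

At P (-1.9, -2.9) the arrows converge inward. Divergence about -4, curl ≈0 — negative divergence with near-zero curl is a sink.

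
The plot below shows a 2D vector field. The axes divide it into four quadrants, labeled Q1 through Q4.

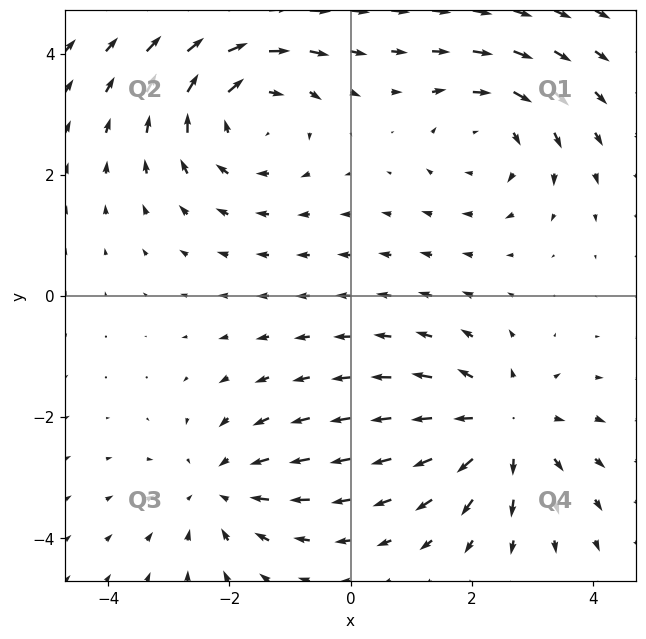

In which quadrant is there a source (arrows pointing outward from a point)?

Q4

The source sits at approximately (2.5, -2.2), which lies in quadrant Q4. The divergence there is about +4, positive as expected for a source.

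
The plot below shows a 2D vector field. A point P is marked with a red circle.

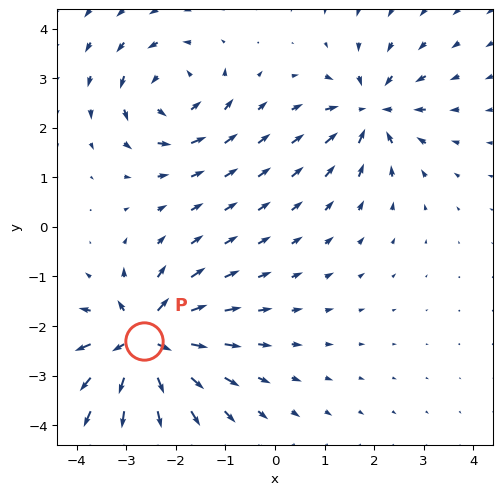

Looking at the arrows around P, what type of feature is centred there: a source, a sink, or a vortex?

source

At P (-2.6, -2.3) the arrows spread outward. Divergence about +6, curl ≈0 — positive divergence with near-zero curl is a source.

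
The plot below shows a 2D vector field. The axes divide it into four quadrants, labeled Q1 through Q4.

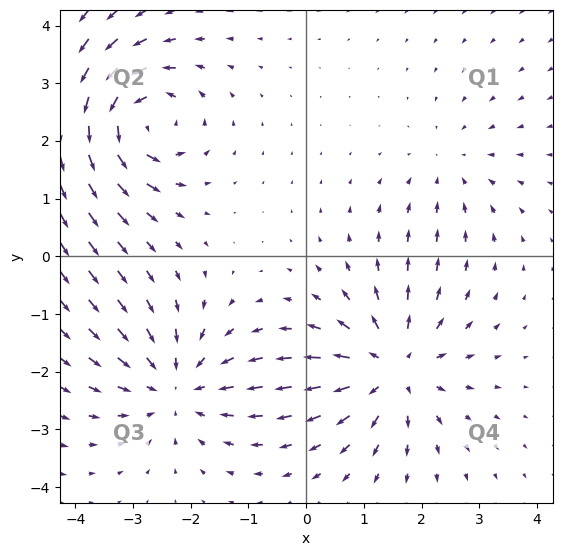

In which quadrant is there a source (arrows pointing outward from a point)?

Q4

The source sits at approximately (1.5, -1.9), which lies in quadrant Q4. The divergence there is about +5, positive as expected for a source.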